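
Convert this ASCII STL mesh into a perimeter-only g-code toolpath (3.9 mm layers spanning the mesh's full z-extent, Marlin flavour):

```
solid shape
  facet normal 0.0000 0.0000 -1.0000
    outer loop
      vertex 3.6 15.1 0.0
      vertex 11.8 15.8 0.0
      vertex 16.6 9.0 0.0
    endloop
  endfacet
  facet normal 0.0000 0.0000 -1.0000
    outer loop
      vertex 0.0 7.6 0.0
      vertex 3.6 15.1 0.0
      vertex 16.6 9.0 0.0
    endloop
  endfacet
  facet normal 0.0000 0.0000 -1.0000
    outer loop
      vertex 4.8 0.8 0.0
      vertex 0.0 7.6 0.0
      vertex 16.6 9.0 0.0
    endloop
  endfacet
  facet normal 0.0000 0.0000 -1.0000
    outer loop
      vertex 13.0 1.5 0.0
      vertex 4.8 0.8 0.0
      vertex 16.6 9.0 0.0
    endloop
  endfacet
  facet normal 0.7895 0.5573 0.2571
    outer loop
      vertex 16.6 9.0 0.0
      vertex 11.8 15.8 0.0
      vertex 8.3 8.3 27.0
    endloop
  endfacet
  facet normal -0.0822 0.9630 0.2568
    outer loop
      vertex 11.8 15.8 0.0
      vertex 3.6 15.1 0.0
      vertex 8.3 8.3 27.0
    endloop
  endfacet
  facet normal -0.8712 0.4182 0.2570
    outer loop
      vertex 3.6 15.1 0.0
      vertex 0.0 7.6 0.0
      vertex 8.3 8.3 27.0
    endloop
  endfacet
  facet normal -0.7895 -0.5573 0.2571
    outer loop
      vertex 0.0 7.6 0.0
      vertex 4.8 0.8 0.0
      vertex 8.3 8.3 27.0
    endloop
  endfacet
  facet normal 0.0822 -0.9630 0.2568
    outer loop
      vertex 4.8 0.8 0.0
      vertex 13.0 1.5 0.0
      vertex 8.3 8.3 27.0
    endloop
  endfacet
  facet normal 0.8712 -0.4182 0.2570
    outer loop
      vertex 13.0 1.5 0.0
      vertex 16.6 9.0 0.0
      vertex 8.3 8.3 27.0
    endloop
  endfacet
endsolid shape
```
; perimeter-only toolpath
G21 ; units = mm
G90 ; absolute positioning
G28 ; home
; layer 1
G0 Z3.9
G0 X15.4 Y8.9
G1 X11.3 Y14.7
G1 X4.3 Y14.1
G1 X1.2 Y7.7
G1 X5.3 Y1.9
G1 X12.3 Y2.5
G1 X15.4 Y8.9
; layer 2
G0 Z7.7
G0 X14.2 Y8.8
G1 X10.8 Y13.7
G1 X4.9 Y13.2
G1 X2.4 Y7.8
G1 X5.8 Y2.9
G1 X11.7 Y3.4
G1 X14.2 Y8.8
; layer 3
G0 Z11.6
G0 X13.0 Y8.7
G1 X10.3 Y12.6
G1 X5.6 Y12.2
G1 X3.6 Y7.9
G1 X6.3 Y4.0
G1 X11.0 Y4.4
G1 X13.0 Y8.7
; layer 4
G0 Z15.4
G0 X11.9 Y8.6
G1 X9.8 Y11.5
G1 X6.3 Y11.2
G1 X4.7 Y8.0
G1 X6.8 Y5.1
G1 X10.3 Y5.4
G1 X11.9 Y8.6
; layer 5
G0 Z19.3
G0 X10.7 Y8.5
G1 X9.3 Y10.4
G1 X7.0 Y10.2
G1 X5.9 Y8.1
G1 X7.3 Y6.2
G1 X9.6 Y6.4
G1 X10.7 Y8.5
; layer 6
G0 Z23.1
G0 X9.5 Y8.4
G1 X8.8 Y9.4
G1 X7.6 Y9.3
G1 X7.1 Y8.2
G1 X7.8 Y7.2
G1 X9.0 Y7.3
G1 X9.5 Y8.4
M2 ; end

The solid is a regular 6-sided pyramid, base circumscribed radius ≈ 8.3 mm, apex at z ≈ 27 mm. Slicing at Δz = 3.9 mm — 7 equal slices spanning the solid's height, so layer i sits at z = i·h/7 — gives 6 non-empty perimeters. Each is a 6-segment closed polygon; G0 lifts to the layer z and rapids to the start vertex, then G1 traces the edges. The cross-section shrinks linearly with z (the slice at the apex is degenerate and omitted).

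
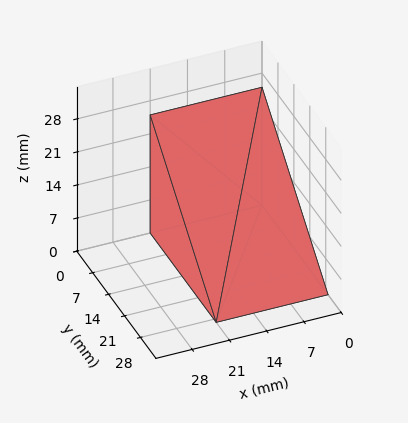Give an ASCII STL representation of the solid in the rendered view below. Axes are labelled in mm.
Reading the render: the shape is a wedge (ramp): 21 × 29 mm base, rising to 25 mm along the y=0 edge and sloping linearly to z=0 at y=29 (dimensions read to the nearest mm from the axis ticks). For the STL, each face is triangulated and given an outward normal.

solid part
  facet normal 0.0000 0.0000 -1.0000
    outer loop
      vertex 21.00 29.00 0.00
      vertex 21.00 0.00 0.00
      vertex 0.00 0.00 0.00
    endloop
  endfacet
  facet normal 0.0000 0.0000 -1.0000
    outer loop
      vertex 0.00 29.00 0.00
      vertex 21.00 29.00 0.00
      vertex 0.00 0.00 0.00
    endloop
  endfacet
  facet normal 0.0000 -1.0000 0.0000
    outer loop
      vertex 0.00 0.00 0.00
      vertex 21.00 0.00 0.00
      vertex 21.00 0.00 25.00
    endloop
  endfacet
  facet normal 0.0000 -1.0000 0.0000
    outer loop
      vertex 0.00 0.00 0.00
      vertex 21.00 0.00 25.00
      vertex 0.00 0.00 25.00
    endloop
  endfacet
  facet normal 0.0000 0.6529 0.7574
    outer loop
      vertex 0.00 0.00 25.00
      vertex 21.00 0.00 25.00
      vertex 21.00 29.00 0.00
    endloop
  endfacet
  facet normal 0.0000 0.6529 0.7574
    outer loop
      vertex 0.00 0.00 25.00
      vertex 21.00 29.00 0.00
      vertex 0.00 29.00 0.00
    endloop
  endfacet
  facet normal -1.0000 0.0000 0.0000
    outer loop
      vertex 0.00 0.00 25.00
      vertex 0.00 29.00 0.00
      vertex 0.00 0.00 0.00
    endloop
  endfacet
  facet normal 1.0000 0.0000 0.0000
    outer loop
      vertex 21.00 0.00 0.00
      vertex 21.00 29.00 0.00
      vertex 21.00 0.00 25.00
    endloop
  endfacet
endsolid part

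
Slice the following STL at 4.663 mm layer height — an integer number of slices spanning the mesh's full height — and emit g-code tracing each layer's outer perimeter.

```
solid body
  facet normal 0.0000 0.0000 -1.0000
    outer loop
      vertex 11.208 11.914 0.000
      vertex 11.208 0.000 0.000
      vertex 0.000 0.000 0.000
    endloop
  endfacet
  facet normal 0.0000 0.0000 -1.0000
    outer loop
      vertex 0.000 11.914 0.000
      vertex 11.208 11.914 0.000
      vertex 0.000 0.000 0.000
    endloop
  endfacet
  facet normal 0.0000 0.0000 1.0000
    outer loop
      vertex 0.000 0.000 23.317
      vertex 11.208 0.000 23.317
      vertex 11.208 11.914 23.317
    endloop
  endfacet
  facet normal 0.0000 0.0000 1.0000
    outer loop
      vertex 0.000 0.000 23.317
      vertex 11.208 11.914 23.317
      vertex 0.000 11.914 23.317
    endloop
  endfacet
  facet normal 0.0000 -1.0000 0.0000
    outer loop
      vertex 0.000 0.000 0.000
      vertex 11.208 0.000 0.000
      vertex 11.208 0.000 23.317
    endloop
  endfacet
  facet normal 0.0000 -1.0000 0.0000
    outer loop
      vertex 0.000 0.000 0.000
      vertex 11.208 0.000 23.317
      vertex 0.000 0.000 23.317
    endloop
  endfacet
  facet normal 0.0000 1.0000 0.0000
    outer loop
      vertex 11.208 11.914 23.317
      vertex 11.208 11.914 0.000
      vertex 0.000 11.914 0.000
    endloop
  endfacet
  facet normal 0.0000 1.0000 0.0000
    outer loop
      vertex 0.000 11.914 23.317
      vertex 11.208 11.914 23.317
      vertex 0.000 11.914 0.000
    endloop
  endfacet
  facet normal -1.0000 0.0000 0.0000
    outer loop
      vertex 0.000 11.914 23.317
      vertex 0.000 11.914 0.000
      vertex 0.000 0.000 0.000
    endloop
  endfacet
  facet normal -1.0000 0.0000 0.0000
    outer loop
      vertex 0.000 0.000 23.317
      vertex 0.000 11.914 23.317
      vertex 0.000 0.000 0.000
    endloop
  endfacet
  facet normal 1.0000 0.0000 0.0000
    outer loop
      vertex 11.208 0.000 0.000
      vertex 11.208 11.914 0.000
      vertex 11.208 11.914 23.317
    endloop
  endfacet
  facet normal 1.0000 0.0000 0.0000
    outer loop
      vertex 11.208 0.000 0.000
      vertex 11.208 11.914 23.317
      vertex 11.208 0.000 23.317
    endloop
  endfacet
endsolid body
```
; perimeter-only toolpath
G21 ; units = mm
G90 ; absolute positioning
G28 ; home
; layer 1
G0 Z4.663
G0 X0.000 Y0.000
G1 X11.208 Y0.000
G1 X11.208 Y11.914
G1 X0.000 Y11.914
G1 X0.000 Y0.000
; layer 2
G0 Z9.327
G0 X0.000 Y0.000
G1 X11.208 Y0.000
G1 X11.208 Y11.914
G1 X0.000 Y11.914
G1 X0.000 Y0.000
; layer 3
G0 Z13.990
G0 X0.000 Y0.000
G1 X11.208 Y0.000
G1 X11.208 Y11.914
G1 X0.000 Y11.914
G1 X0.000 Y0.000
; layer 4
G0 Z18.654
G0 X0.000 Y0.000
G1 X11.208 Y0.000
G1 X11.208 Y11.914
G1 X0.000 Y11.914
G1 X0.000 Y0.000
; layer 5
G0 Z23.317
G0 X0.000 Y0.000
G1 X11.208 Y0.000
G1 X11.208 Y11.914
G1 X0.000 Y11.914
G1 X0.000 Y0.000
M2 ; end

The solid is a rectangular box, roughly 11.2 × 11.9 mm footprint and 23.3 mm tall. Slicing at Δz = 4.663 mm — 5 equal slices spanning the solid's height, so layer i sits at z = i·h/5 — gives 5 non-empty perimeters. Each is a 4-segment closed polygon; G0 lifts to the layer z and rapids to the start vertex, then G1 traces the edges.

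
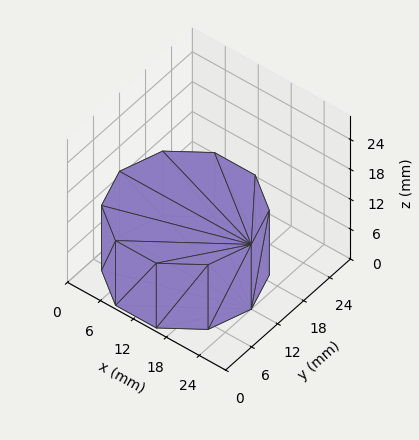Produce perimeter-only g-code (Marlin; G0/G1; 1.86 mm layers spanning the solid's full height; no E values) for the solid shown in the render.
Reading the render: the shape is a regular 10-sided prism (a cylinder approximated with 10 flat sides), circumscribed radius ≈ 12 mm, height ≈ 13 mm (dimensions read to the nearest mm from the axis ticks). For the g-code, the solid's height is divided into equal slices at the stated Δz and each level perimeter traced with G1 moves after a G0 lift.

; perimeter-only toolpath
G21 ; units = mm
G90 ; absolute positioning
G28 ; home
; layer 1
G0 Z1.86
G0 X24.00 Y12.00
G1 X21.71 Y19.05
G1 X15.71 Y23.41
G1 X8.29 Y23.41
G1 X2.29 Y19.05
G1 X0.00 Y12.00
G1 X2.29 Y4.95
G1 X8.29 Y0.59
G1 X15.71 Y0.59
G1 X21.71 Y4.95
G1 X24.00 Y12.00
; layer 2
G0 Z3.71
G0 X24.00 Y12.00
G1 X21.71 Y19.05
G1 X15.71 Y23.41
G1 X8.29 Y23.41
G1 X2.29 Y19.05
G1 X0.00 Y12.00
G1 X2.29 Y4.95
G1 X8.29 Y0.59
G1 X15.71 Y0.59
G1 X21.71 Y4.95
G1 X24.00 Y12.00
; layer 3
G0 Z5.57
G0 X24.00 Y12.00
G1 X21.71 Y19.05
G1 X15.71 Y23.41
G1 X8.29 Y23.41
G1 X2.29 Y19.05
G1 X0.00 Y12.00
G1 X2.29 Y4.95
G1 X8.29 Y0.59
G1 X15.71 Y0.59
G1 X21.71 Y4.95
G1 X24.00 Y12.00
; layer 4
G0 Z7.43
G0 X24.00 Y12.00
G1 X21.71 Y19.05
G1 X15.71 Y23.41
G1 X8.29 Y23.41
G1 X2.29 Y19.05
G1 X0.00 Y12.00
G1 X2.29 Y4.95
G1 X8.29 Y0.59
G1 X15.71 Y0.59
G1 X21.71 Y4.95
G1 X24.00 Y12.00
; layer 5
G0 Z9.29
G0 X24.00 Y12.00
G1 X21.71 Y19.05
G1 X15.71 Y23.41
G1 X8.29 Y23.41
G1 X2.29 Y19.05
G1 X0.00 Y12.00
G1 X2.29 Y4.95
G1 X8.29 Y0.59
G1 X15.71 Y0.59
G1 X21.71 Y4.95
G1 X24.00 Y12.00
; layer 6
G0 Z11.14
G0 X24.00 Y12.00
G1 X21.71 Y19.05
G1 X15.71 Y23.41
G1 X8.29 Y23.41
G1 X2.29 Y19.05
G1 X0.00 Y12.00
G1 X2.29 Y4.95
G1 X8.29 Y0.59
G1 X15.71 Y0.59
G1 X21.71 Y4.95
G1 X24.00 Y12.00
; layer 7
G0 Z13.00
G0 X24.00 Y12.00
G1 X21.71 Y19.05
G1 X15.71 Y23.41
G1 X8.29 Y23.41
G1 X2.29 Y19.05
G1 X0.00 Y12.00
G1 X2.29 Y4.95
G1 X8.29 Y0.59
G1 X15.71 Y0.59
G1 X21.71 Y4.95
G1 X24.00 Y12.00
M2 ; end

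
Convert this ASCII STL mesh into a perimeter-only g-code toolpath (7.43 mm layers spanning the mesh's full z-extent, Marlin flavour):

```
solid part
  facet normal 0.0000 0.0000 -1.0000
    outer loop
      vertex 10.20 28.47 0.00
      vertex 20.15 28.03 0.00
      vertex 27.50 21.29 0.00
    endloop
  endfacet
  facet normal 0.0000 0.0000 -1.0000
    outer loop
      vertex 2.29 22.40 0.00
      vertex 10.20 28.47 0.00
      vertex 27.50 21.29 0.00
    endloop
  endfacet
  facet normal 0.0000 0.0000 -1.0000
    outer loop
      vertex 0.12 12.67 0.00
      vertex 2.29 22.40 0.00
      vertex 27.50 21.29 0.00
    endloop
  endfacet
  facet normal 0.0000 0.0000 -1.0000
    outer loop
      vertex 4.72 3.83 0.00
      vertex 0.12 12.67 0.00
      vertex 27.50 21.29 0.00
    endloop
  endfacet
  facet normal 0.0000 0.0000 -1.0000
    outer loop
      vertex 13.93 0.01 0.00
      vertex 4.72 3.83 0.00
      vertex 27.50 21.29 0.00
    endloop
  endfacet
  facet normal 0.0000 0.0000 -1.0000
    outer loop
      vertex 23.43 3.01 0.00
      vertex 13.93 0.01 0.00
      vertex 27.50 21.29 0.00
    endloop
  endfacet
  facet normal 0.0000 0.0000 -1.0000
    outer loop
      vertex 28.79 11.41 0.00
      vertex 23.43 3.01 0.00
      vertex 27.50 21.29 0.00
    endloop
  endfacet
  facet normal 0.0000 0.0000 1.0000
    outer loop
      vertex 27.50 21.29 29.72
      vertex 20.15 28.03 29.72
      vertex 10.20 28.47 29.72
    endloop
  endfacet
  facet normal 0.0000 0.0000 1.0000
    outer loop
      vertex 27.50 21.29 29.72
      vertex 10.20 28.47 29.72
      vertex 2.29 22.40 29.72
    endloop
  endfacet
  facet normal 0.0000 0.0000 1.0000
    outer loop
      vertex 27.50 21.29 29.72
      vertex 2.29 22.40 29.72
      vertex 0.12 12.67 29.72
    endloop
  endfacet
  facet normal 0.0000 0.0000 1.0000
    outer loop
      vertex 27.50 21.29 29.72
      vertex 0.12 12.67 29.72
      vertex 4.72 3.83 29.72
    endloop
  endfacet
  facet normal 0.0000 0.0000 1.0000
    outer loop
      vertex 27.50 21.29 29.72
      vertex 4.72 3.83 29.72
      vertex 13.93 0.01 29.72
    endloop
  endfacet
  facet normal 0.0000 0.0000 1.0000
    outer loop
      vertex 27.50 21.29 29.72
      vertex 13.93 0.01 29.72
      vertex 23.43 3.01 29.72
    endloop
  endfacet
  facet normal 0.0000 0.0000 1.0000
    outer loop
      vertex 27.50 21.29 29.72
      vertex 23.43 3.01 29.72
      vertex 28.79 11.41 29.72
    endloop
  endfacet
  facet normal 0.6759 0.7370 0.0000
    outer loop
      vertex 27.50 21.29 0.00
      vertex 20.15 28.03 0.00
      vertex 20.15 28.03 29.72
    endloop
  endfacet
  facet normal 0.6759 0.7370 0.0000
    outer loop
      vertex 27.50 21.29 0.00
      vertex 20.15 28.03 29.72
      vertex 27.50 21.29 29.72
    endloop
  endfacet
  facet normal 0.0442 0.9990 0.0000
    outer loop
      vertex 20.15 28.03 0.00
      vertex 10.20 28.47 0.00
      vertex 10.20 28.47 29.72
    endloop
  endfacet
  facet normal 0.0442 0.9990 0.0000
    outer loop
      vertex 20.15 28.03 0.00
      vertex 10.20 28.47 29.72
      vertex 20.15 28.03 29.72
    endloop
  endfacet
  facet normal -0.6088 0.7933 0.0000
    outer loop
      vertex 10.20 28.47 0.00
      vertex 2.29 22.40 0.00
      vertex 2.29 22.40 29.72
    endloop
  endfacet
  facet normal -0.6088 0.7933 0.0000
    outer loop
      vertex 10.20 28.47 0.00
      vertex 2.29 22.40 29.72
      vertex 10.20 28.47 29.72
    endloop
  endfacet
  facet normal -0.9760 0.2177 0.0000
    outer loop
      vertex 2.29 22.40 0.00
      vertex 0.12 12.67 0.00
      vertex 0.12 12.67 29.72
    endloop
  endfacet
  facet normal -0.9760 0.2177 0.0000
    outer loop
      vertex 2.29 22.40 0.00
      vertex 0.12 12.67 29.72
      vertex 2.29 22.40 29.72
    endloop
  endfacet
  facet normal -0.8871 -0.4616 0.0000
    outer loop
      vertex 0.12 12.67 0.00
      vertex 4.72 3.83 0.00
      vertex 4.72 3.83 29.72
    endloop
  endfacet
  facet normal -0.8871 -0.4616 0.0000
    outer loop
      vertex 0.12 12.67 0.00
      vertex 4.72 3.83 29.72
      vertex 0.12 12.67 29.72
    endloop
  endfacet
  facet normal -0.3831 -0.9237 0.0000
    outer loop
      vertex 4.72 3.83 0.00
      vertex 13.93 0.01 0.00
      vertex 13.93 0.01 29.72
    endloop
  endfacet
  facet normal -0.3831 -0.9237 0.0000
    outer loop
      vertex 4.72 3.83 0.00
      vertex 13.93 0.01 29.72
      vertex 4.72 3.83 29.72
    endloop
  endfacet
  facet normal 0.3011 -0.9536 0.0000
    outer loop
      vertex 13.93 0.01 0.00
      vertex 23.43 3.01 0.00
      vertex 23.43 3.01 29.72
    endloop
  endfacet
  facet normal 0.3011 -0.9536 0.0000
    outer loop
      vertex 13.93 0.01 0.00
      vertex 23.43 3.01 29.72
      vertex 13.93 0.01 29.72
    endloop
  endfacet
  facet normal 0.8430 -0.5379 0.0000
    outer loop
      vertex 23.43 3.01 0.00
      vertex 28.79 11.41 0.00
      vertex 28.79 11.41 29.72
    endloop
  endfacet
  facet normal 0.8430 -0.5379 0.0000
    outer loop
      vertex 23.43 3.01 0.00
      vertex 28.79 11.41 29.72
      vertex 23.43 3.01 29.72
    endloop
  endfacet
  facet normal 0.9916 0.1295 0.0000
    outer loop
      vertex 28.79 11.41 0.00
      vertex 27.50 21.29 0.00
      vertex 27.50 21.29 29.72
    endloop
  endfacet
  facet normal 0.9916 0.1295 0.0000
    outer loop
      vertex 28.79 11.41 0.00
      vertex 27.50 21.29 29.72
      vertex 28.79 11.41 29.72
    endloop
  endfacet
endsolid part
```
; perimeter-only toolpath
G21 ; units = mm
G90 ; absolute positioning
G28 ; home
; layer 1
G0 Z7.43
G0 X27.50 Y21.29
G1 X20.15 Y28.03
G1 X10.20 Y28.47
G1 X2.29 Y22.40
G1 X0.12 Y12.67
G1 X4.72 Y3.83
G1 X13.93 Y0.01
G1 X23.43 Y3.01
G1 X28.79 Y11.41
G1 X27.50 Y21.29
; layer 2
G0 Z14.86
G0 X27.50 Y21.29
G1 X20.15 Y28.03
G1 X10.20 Y28.47
G1 X2.29 Y22.40
G1 X0.12 Y12.67
G1 X4.72 Y3.83
G1 X13.93 Y0.01
G1 X23.43 Y3.01
G1 X28.79 Y11.41
G1 X27.50 Y21.29
; layer 3
G0 Z22.29
G0 X27.50 Y21.29
G1 X20.15 Y28.03
G1 X10.20 Y28.47
G1 X2.29 Y22.40
G1 X0.12 Y12.67
G1 X4.72 Y3.83
G1 X13.93 Y0.01
G1 X23.43 Y3.01
G1 X28.79 Y11.41
G1 X27.50 Y21.29
; layer 4
G0 Z29.72
G0 X27.50 Y21.29
G1 X20.15 Y28.03
G1 X10.20 Y28.47
G1 X2.29 Y22.40
G1 X0.12 Y12.67
G1 X4.72 Y3.83
G1 X13.93 Y0.01
G1 X23.43 Y3.01
G1 X28.79 Y11.41
G1 X27.50 Y21.29
M2 ; end

The solid is a regular 9-sided prism (a cylinder approximated with 9 flat sides), circumscribed radius ≈ 14.6 mm, height ≈ 29.7 mm. Slicing at Δz = 7.43 mm — 4 equal slices spanning the solid's height, so layer i sits at z = i·h/4 — gives 4 non-empty perimeters. Each is a 9-segment closed polygon; G0 lifts to the layer z and rapids to the start vertex, then G1 traces the edges.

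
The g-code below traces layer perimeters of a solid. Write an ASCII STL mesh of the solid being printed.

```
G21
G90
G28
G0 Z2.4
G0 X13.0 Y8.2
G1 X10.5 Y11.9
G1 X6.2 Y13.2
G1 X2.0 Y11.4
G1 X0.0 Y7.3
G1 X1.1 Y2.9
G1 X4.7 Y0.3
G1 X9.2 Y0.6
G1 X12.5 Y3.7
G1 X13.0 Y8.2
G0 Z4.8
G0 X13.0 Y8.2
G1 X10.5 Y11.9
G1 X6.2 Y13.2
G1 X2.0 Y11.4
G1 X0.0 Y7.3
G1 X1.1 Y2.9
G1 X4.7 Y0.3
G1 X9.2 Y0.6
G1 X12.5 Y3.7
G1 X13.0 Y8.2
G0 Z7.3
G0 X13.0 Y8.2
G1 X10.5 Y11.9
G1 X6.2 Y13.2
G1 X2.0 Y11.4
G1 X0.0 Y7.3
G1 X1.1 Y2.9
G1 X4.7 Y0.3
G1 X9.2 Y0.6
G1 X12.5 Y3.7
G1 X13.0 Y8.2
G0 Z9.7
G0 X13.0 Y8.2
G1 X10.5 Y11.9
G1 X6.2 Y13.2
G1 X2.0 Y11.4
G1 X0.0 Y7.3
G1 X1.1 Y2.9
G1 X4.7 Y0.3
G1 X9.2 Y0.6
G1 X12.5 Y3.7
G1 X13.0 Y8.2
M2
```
solid part
  facet normal 0.0000 0.0000 -1.0000
    outer loop
      vertex 6.2 13.2 0.0
      vertex 10.5 11.9 0.0
      vertex 13.0 8.2 0.0
    endloop
  endfacet
  facet normal 0.0000 0.0000 -1.0000
    outer loop
      vertex 2.0 11.4 0.0
      vertex 6.2 13.2 0.0
      vertex 13.0 8.2 0.0
    endloop
  endfacet
  facet normal 0.0000 0.0000 -1.0000
    outer loop
      vertex 0.0 7.3 0.0
      vertex 2.0 11.4 0.0
      vertex 13.0 8.2 0.0
    endloop
  endfacet
  facet normal 0.0000 0.0000 -1.0000
    outer loop
      vertex 1.1 2.9 0.0
      vertex 0.0 7.3 0.0
      vertex 13.0 8.2 0.0
    endloop
  endfacet
  facet normal 0.0000 0.0000 -1.0000
    outer loop
      vertex 4.7 0.3 0.0
      vertex 1.1 2.9 0.0
      vertex 13.0 8.2 0.0
    endloop
  endfacet
  facet normal 0.0000 0.0000 -1.0000
    outer loop
      vertex 9.2 0.6 0.0
      vertex 4.7 0.3 0.0
      vertex 13.0 8.2 0.0
    endloop
  endfacet
  facet normal 0.0000 0.0000 -1.0000
    outer loop
      vertex 12.5 3.7 0.0
      vertex 9.2 0.6 0.0
      vertex 13.0 8.2 0.0
    endloop
  endfacet
  facet normal 0.0000 0.0000 1.0000
    outer loop
      vertex 13.0 8.2 9.7
      vertex 10.5 11.9 9.7
      vertex 6.2 13.2 9.7
    endloop
  endfacet
  facet normal 0.0000 0.0000 1.0000
    outer loop
      vertex 13.0 8.2 9.7
      vertex 6.2 13.2 9.7
      vertex 2.0 11.4 9.7
    endloop
  endfacet
  facet normal 0.0000 0.0000 1.0000
    outer loop
      vertex 13.0 8.2 9.7
      vertex 2.0 11.4 9.7
      vertex 0.0 7.3 9.7
    endloop
  endfacet
  facet normal 0.0000 0.0000 1.0000
    outer loop
      vertex 13.0 8.2 9.7
      vertex 0.0 7.3 9.7
      vertex 1.1 2.9 9.7
    endloop
  endfacet
  facet normal 0.0000 0.0000 1.0000
    outer loop
      vertex 13.0 8.2 9.7
      vertex 1.1 2.9 9.7
      vertex 4.7 0.3 9.7
    endloop
  endfacet
  facet normal 0.0000 0.0000 1.0000
    outer loop
      vertex 13.0 8.2 9.7
      vertex 4.7 0.3 9.7
      vertex 9.2 0.6 9.7
    endloop
  endfacet
  facet normal 0.0000 0.0000 1.0000
    outer loop
      vertex 13.0 8.2 9.7
      vertex 9.2 0.6 9.7
      vertex 12.5 3.7 9.7
    endloop
  endfacet
  facet normal 0.8286 0.5599 0.0000
    outer loop
      vertex 13.0 8.2 0.0
      vertex 10.5 11.9 0.0
      vertex 10.5 11.9 9.7
    endloop
  endfacet
  facet normal 0.8286 0.5599 0.0000
    outer loop
      vertex 13.0 8.2 0.0
      vertex 10.5 11.9 9.7
      vertex 13.0 8.2 9.7
    endloop
  endfacet
  facet normal 0.2894 0.9572 0.0000
    outer loop
      vertex 10.5 11.9 0.0
      vertex 6.2 13.2 0.0
      vertex 6.2 13.2 9.7
    endloop
  endfacet
  facet normal 0.2894 0.9572 0.0000
    outer loop
      vertex 10.5 11.9 0.0
      vertex 6.2 13.2 9.7
      vertex 10.5 11.9 9.7
    endloop
  endfacet
  facet normal -0.3939 0.9191 0.0000
    outer loop
      vertex 6.2 13.2 0.0
      vertex 2.0 11.4 0.0
      vertex 2.0 11.4 9.7
    endloop
  endfacet
  facet normal -0.3939 0.9191 0.0000
    outer loop
      vertex 6.2 13.2 0.0
      vertex 2.0 11.4 9.7
      vertex 6.2 13.2 9.7
    endloop
  endfacet
  facet normal -0.8988 0.4384 0.0000
    outer loop
      vertex 2.0 11.4 0.0
      vertex 0.0 7.3 0.0
      vertex 0.0 7.3 9.7
    endloop
  endfacet
  facet normal -0.8988 0.4384 0.0000
    outer loop
      vertex 2.0 11.4 0.0
      vertex 0.0 7.3 9.7
      vertex 2.0 11.4 9.7
    endloop
  endfacet
  facet normal -0.9701 -0.2425 0.0000
    outer loop
      vertex 0.0 7.3 0.0
      vertex 1.1 2.9 0.0
      vertex 1.1 2.9 9.7
    endloop
  endfacet
  facet normal -0.9701 -0.2425 0.0000
    outer loop
      vertex 0.0 7.3 0.0
      vertex 1.1 2.9 9.7
      vertex 0.0 7.3 9.7
    endloop
  endfacet
  facet normal -0.5855 -0.8107 0.0000
    outer loop
      vertex 1.1 2.9 0.0
      vertex 4.7 0.3 0.0
      vertex 4.7 0.3 9.7
    endloop
  endfacet
  facet normal -0.5855 -0.8107 0.0000
    outer loop
      vertex 1.1 2.9 0.0
      vertex 4.7 0.3 9.7
      vertex 1.1 2.9 9.7
    endloop
  endfacet
  facet normal 0.0665 -0.9978 0.0000
    outer loop
      vertex 4.7 0.3 0.0
      vertex 9.2 0.6 0.0
      vertex 9.2 0.6 9.7
    endloop
  endfacet
  facet normal 0.0665 -0.9978 0.0000
    outer loop
      vertex 4.7 0.3 0.0
      vertex 9.2 0.6 9.7
      vertex 4.7 0.3 9.7
    endloop
  endfacet
  facet normal 0.6847 -0.7288 0.0000
    outer loop
      vertex 9.2 0.6 0.0
      vertex 12.5 3.7 0.0
      vertex 12.5 3.7 9.7
    endloop
  endfacet
  facet normal 0.6847 -0.7288 0.0000
    outer loop
      vertex 9.2 0.6 0.0
      vertex 12.5 3.7 9.7
      vertex 9.2 0.6 9.7
    endloop
  endfacet
  facet normal 0.9939 -0.1104 0.0000
    outer loop
      vertex 12.5 3.7 0.0
      vertex 13.0 8.2 0.0
      vertex 13.0 8.2 9.7
    endloop
  endfacet
  facet normal 0.9939 -0.1104 0.0000
    outer loop
      vertex 12.5 3.7 0.0
      vertex 13.0 8.2 9.7
      vertex 12.5 3.7 9.7
    endloop
  endfacet
endsolid part

The G0 Z moves step by Δz≈2.4 mm. Every layer's G1 loop is the same polygon, so the solid is a straight extrusion of it from z=0 to z≈9.7. Closing with flat bottom and top caps and triangulating gives 32 facets — a regular 9-sided prism (a cylinder approximated with 9 flat sides), circumscribed radius ≈ 6.6 mm, height ≈ 9.7 mm.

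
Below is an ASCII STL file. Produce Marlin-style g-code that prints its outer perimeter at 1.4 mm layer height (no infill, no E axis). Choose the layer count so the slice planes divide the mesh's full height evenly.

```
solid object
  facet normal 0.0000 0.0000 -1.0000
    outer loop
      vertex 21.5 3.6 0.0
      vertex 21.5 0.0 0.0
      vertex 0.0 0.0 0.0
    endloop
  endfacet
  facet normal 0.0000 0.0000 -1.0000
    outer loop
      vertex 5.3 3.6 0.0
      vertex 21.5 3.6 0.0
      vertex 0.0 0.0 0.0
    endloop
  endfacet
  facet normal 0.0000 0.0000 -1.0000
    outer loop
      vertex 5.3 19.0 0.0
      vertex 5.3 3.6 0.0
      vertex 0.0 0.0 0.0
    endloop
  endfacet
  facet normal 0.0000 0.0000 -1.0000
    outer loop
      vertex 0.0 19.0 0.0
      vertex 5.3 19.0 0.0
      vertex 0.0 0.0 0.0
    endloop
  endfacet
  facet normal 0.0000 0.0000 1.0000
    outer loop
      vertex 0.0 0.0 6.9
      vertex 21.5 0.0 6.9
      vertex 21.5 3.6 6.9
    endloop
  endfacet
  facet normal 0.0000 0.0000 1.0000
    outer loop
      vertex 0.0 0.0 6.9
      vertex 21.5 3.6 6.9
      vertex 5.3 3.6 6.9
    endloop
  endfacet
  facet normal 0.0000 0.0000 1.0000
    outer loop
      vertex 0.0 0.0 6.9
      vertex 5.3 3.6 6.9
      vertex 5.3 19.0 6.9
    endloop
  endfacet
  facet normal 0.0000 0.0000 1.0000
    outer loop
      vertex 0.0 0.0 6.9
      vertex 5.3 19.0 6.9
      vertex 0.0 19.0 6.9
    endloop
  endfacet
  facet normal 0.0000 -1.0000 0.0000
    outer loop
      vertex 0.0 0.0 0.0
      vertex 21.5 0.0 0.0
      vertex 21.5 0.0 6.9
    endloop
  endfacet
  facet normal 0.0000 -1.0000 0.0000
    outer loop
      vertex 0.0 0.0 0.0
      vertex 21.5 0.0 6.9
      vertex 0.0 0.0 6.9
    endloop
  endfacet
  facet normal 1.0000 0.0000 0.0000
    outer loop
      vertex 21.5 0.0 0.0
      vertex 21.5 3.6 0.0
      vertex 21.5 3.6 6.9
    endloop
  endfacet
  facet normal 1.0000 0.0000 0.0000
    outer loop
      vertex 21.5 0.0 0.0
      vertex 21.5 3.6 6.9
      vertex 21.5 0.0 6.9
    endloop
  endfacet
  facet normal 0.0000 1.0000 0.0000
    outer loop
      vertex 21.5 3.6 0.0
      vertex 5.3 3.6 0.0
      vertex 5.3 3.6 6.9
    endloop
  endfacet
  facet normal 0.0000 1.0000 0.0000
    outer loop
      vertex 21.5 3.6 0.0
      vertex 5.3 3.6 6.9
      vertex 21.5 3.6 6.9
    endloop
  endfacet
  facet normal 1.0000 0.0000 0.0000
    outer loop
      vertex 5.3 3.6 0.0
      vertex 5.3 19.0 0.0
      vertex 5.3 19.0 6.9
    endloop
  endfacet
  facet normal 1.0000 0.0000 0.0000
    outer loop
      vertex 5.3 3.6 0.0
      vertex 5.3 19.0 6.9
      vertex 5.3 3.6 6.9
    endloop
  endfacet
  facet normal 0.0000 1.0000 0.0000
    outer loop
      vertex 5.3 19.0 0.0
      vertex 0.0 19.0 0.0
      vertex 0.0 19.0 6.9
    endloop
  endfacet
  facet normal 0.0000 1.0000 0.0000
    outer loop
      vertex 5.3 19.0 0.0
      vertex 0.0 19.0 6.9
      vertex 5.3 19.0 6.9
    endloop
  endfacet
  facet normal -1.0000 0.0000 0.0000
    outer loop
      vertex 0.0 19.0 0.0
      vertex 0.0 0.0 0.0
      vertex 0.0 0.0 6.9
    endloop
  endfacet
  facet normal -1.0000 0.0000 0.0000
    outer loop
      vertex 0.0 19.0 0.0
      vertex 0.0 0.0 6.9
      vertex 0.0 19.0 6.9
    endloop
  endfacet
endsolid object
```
; perimeter-only toolpath
G21 ; units = mm
G90 ; absolute positioning
G28 ; home
; layer 1
G0 Z1.4
G0 X0.0 Y0.0
G1 X21.5 Y0.0
G1 X21.5 Y3.6
G1 X5.3 Y3.6
G1 X5.3 Y19.0
G1 X0.0 Y19.0
G1 X0.0 Y0.0
; layer 2
G0 Z2.8
G0 X0.0 Y0.0
G1 X21.5 Y0.0
G1 X21.5 Y3.6
G1 X5.3 Y3.6
G1 X5.3 Y19.0
G1 X0.0 Y19.0
G1 X0.0 Y0.0
; layer 3
G0 Z4.1
G0 X0.0 Y0.0
G1 X21.5 Y0.0
G1 X21.5 Y3.6
G1 X5.3 Y3.6
G1 X5.3 Y19.0
G1 X0.0 Y19.0
G1 X0.0 Y0.0
; layer 4
G0 Z5.5
G0 X0.0 Y0.0
G1 X21.5 Y0.0
G1 X21.5 Y3.6
G1 X5.3 Y3.6
G1 X5.3 Y19.0
G1 X0.0 Y19.0
G1 X0.0 Y0.0
; layer 5
G0 Z6.9
G0 X0.0 Y0.0
G1 X21.5 Y0.0
G1 X21.5 Y3.6
G1 X5.3 Y3.6
G1 X5.3 Y19.0
G1 X0.0 Y19.0
G1 X0.0 Y0.0
M2 ; end

The solid is an L-shaped prism: outer 21.5 × 19 mm, arm thicknesses ≈ 3.6 mm (horizontal) and 5.3 mm (vertical), extruded 6.9 mm in z. Slicing at Δz = 1.4 mm — 5 equal slices spanning the solid's height, so layer i sits at z = i·h/5 — gives 5 non-empty perimeters. Each is a 6-segment closed polygon; G0 lifts to the layer z and rapids to the start vertex, then G1 traces the edges.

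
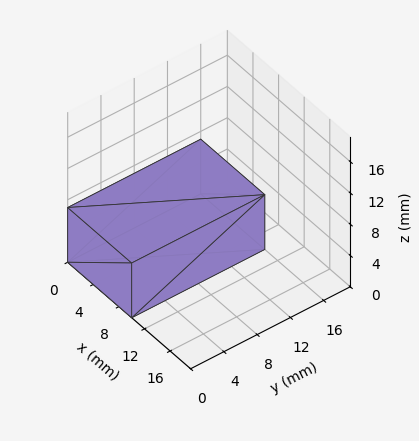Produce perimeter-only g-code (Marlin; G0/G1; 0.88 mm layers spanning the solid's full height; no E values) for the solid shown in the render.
Reading the render: the shape is a rectangular box, roughly 10 × 16 mm footprint and 7 mm tall (dimensions read to the nearest mm from the axis ticks). For the g-code, the solid's height is divided into equal slices at the stated Δz and each level perimeter traced with G1 moves after a G0 lift.

; perimeter-only toolpath
G21 ; units = mm
G90 ; absolute positioning
G28 ; home
; layer 1
G0 Z0.88
G0 X0.00 Y0.00
G1 X10.00 Y0.00
G1 X10.00 Y16.00
G1 X0.00 Y16.00
G1 X0.00 Y0.00
; layer 2
G0 Z1.75
G0 X0.00 Y0.00
G1 X10.00 Y0.00
G1 X10.00 Y16.00
G1 X0.00 Y16.00
G1 X0.00 Y0.00
; layer 3
G0 Z2.62
G0 X0.00 Y0.00
G1 X10.00 Y0.00
G1 X10.00 Y16.00
G1 X0.00 Y16.00
G1 X0.00 Y0.00
; layer 4
G0 Z3.50
G0 X0.00 Y0.00
G1 X10.00 Y0.00
G1 X10.00 Y16.00
G1 X0.00 Y16.00
G1 X0.00 Y0.00
; layer 5
G0 Z4.38
G0 X0.00 Y0.00
G1 X10.00 Y0.00
G1 X10.00 Y16.00
G1 X0.00 Y16.00
G1 X0.00 Y0.00
; layer 6
G0 Z5.25
G0 X0.00 Y0.00
G1 X10.00 Y0.00
G1 X10.00 Y16.00
G1 X0.00 Y16.00
G1 X0.00 Y0.00
; layer 7
G0 Z6.12
G0 X0.00 Y0.00
G1 X10.00 Y0.00
G1 X10.00 Y16.00
G1 X0.00 Y16.00
G1 X0.00 Y0.00
; layer 8
G0 Z7.00
G0 X0.00 Y0.00
G1 X10.00 Y0.00
G1 X10.00 Y16.00
G1 X0.00 Y16.00
G1 X0.00 Y0.00
M2 ; end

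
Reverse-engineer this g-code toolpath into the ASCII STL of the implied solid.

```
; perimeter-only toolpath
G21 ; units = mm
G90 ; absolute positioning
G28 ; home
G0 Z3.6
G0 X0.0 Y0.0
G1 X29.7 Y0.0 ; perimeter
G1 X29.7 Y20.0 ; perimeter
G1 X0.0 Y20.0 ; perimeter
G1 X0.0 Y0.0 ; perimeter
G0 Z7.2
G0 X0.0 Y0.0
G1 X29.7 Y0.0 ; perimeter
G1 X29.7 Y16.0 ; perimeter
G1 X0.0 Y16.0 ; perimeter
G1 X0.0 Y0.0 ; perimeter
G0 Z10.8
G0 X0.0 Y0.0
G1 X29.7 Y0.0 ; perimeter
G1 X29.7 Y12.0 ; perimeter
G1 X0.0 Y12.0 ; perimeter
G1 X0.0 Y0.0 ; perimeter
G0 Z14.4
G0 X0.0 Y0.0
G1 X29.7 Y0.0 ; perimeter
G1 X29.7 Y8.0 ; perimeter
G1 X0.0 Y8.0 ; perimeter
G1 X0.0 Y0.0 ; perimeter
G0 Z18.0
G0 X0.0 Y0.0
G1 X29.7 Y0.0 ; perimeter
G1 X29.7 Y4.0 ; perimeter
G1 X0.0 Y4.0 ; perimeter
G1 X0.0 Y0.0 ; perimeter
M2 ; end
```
solid part
  facet normal 0.0000 0.0000 -1.0000
    outer loop
      vertex 29.7 24.0 0.0
      vertex 29.7 0.0 0.0
      vertex 0.0 0.0 0.0
    endloop
  endfacet
  facet normal 0.0000 0.0000 -1.0000
    outer loop
      vertex 0.0 24.0 0.0
      vertex 29.7 24.0 0.0
      vertex 0.0 0.0 0.0
    endloop
  endfacet
  facet normal 0.0000 -1.0000 0.0000
    outer loop
      vertex 0.0 0.0 0.0
      vertex 29.7 0.0 0.0
      vertex 29.7 0.0 21.6
    endloop
  endfacet
  facet normal 0.0000 -1.0000 0.0000
    outer loop
      vertex 0.0 0.0 0.0
      vertex 29.7 0.0 21.6
      vertex 0.0 0.0 21.6
    endloop
  endfacet
  facet normal 0.0000 0.6690 0.7433
    outer loop
      vertex 0.0 0.0 21.6
      vertex 29.7 0.0 21.6
      vertex 29.7 24.0 0.0
    endloop
  endfacet
  facet normal 0.0000 0.6690 0.7433
    outer loop
      vertex 0.0 0.0 21.6
      vertex 29.7 24.0 0.0
      vertex 0.0 24.0 0.0
    endloop
  endfacet
  facet normal -1.0000 0.0000 0.0000
    outer loop
      vertex 0.0 0.0 21.6
      vertex 0.0 24.0 0.0
      vertex 0.0 0.0 0.0
    endloop
  endfacet
  facet normal 1.0000 0.0000 0.0000
    outer loop
      vertex 29.7 0.0 0.0
      vertex 29.7 24.0 0.0
      vertex 29.7 0.0 21.6
    endloop
  endfacet
endsolid part

The G0 Z moves step by Δz≈3.6 mm. The G1 loops shrink linearly with z, so the solid tapers from its base footprint up to z≈21.6. Closing with a flat bottom cap and the tapered top and triangulating gives 8 facets — a wedge (ramp): 29.7 × 24 mm base, rising to 21.6 mm along the y=0 edge and sloping linearly to z=0 at y=24.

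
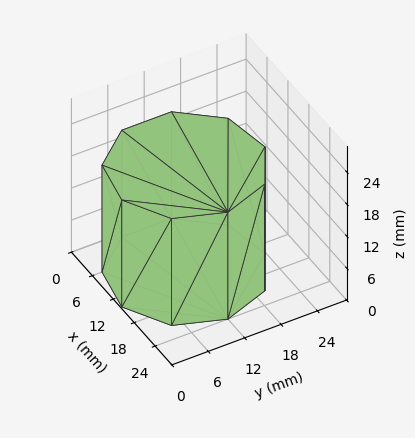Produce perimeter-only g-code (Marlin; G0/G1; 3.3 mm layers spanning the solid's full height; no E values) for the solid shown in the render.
Reading the render: the shape is a regular 9-sided prism (a cylinder approximated with 9 flat sides), circumscribed radius ≈ 12 mm, height ≈ 20 mm (dimensions read to the nearest mm from the axis ticks). For the g-code, the solid's height is divided into equal slices at the stated Δz and each level perimeter traced with G1 moves after a G0 lift.

; perimeter-only toolpath
G21 ; units = mm
G90 ; absolute positioning
G28 ; home
; layer 1
G0 Z3.3
G0 X24.0 Y12.0
G1 X21.2 Y19.7
G1 X14.1 Y23.8
G1 X6.0 Y22.4
G1 X0.7 Y16.1
G1 X0.7 Y7.9
G1 X6.0 Y1.6
G1 X14.1 Y0.2
G1 X21.2 Y4.3
G1 X24.0 Y12.0
; layer 2
G0 Z6.7
G0 X24.0 Y12.0
G1 X21.2 Y19.7
G1 X14.1 Y23.8
G1 X6.0 Y22.4
G1 X0.7 Y16.1
G1 X0.7 Y7.9
G1 X6.0 Y1.6
G1 X14.1 Y0.2
G1 X21.2 Y4.3
G1 X24.0 Y12.0
; layer 3
G0 Z10.0
G0 X24.0 Y12.0
G1 X21.2 Y19.7
G1 X14.1 Y23.8
G1 X6.0 Y22.4
G1 X0.7 Y16.1
G1 X0.7 Y7.9
G1 X6.0 Y1.6
G1 X14.1 Y0.2
G1 X21.2 Y4.3
G1 X24.0 Y12.0
; layer 4
G0 Z13.3
G0 X24.0 Y12.0
G1 X21.2 Y19.7
G1 X14.1 Y23.8
G1 X6.0 Y22.4
G1 X0.7 Y16.1
G1 X0.7 Y7.9
G1 X6.0 Y1.6
G1 X14.1 Y0.2
G1 X21.2 Y4.3
G1 X24.0 Y12.0
; layer 5
G0 Z16.7
G0 X24.0 Y12.0
G1 X21.2 Y19.7
G1 X14.1 Y23.8
G1 X6.0 Y22.4
G1 X0.7 Y16.1
G1 X0.7 Y7.9
G1 X6.0 Y1.6
G1 X14.1 Y0.2
G1 X21.2 Y4.3
G1 X24.0 Y12.0
; layer 6
G0 Z20.0
G0 X24.0 Y12.0
G1 X21.2 Y19.7
G1 X14.1 Y23.8
G1 X6.0 Y22.4
G1 X0.7 Y16.1
G1 X0.7 Y7.9
G1 X6.0 Y1.6
G1 X14.1 Y0.2
G1 X21.2 Y4.3
G1 X24.0 Y12.0
M2 ; end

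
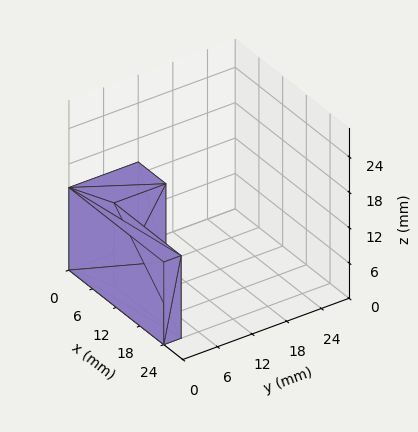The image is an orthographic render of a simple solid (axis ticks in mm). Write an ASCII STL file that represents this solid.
Reading the render: the shape is an L-shaped prism: outer 24 × 12 mm, arm thicknesses ≈ 3 mm (horizontal) and 7 mm (vertical), extruded 14 mm in z (dimensions read to the nearest mm from the axis ticks). For the STL, each face is triangulated and given an outward normal.

solid part
  facet normal 0.0000 0.0000 -1.0000
    outer loop
      vertex 24.0 3.0 0.0
      vertex 24.0 0.0 0.0
      vertex 0.0 0.0 0.0
    endloop
  endfacet
  facet normal 0.0000 0.0000 -1.0000
    outer loop
      vertex 7.0 3.0 0.0
      vertex 24.0 3.0 0.0
      vertex 0.0 0.0 0.0
    endloop
  endfacet
  facet normal 0.0000 0.0000 -1.0000
    outer loop
      vertex 7.0 12.0 0.0
      vertex 7.0 3.0 0.0
      vertex 0.0 0.0 0.0
    endloop
  endfacet
  facet normal 0.0000 0.0000 -1.0000
    outer loop
      vertex 0.0 12.0 0.0
      vertex 7.0 12.0 0.0
      vertex 0.0 0.0 0.0
    endloop
  endfacet
  facet normal 0.0000 0.0000 1.0000
    outer loop
      vertex 0.0 0.0 14.0
      vertex 24.0 0.0 14.0
      vertex 24.0 3.0 14.0
    endloop
  endfacet
  facet normal 0.0000 0.0000 1.0000
    outer loop
      vertex 0.0 0.0 14.0
      vertex 24.0 3.0 14.0
      vertex 7.0 3.0 14.0
    endloop
  endfacet
  facet normal 0.0000 0.0000 1.0000
    outer loop
      vertex 0.0 0.0 14.0
      vertex 7.0 3.0 14.0
      vertex 7.0 12.0 14.0
    endloop
  endfacet
  facet normal 0.0000 0.0000 1.0000
    outer loop
      vertex 0.0 0.0 14.0
      vertex 7.0 12.0 14.0
      vertex 0.0 12.0 14.0
    endloop
  endfacet
  facet normal 0.0000 -1.0000 0.0000
    outer loop
      vertex 0.0 0.0 0.0
      vertex 24.0 0.0 0.0
      vertex 24.0 0.0 14.0
    endloop
  endfacet
  facet normal 0.0000 -1.0000 0.0000
    outer loop
      vertex 0.0 0.0 0.0
      vertex 24.0 0.0 14.0
      vertex 0.0 0.0 14.0
    endloop
  endfacet
  facet normal 1.0000 0.0000 0.0000
    outer loop
      vertex 24.0 0.0 0.0
      vertex 24.0 3.0 0.0
      vertex 24.0 3.0 14.0
    endloop
  endfacet
  facet normal 1.0000 0.0000 0.0000
    outer loop
      vertex 24.0 0.0 0.0
      vertex 24.0 3.0 14.0
      vertex 24.0 0.0 14.0
    endloop
  endfacet
  facet normal 0.0000 1.0000 0.0000
    outer loop
      vertex 24.0 3.0 0.0
      vertex 7.0 3.0 0.0
      vertex 7.0 3.0 14.0
    endloop
  endfacet
  facet normal 0.0000 1.0000 0.0000
    outer loop
      vertex 24.0 3.0 0.0
      vertex 7.0 3.0 14.0
      vertex 24.0 3.0 14.0
    endloop
  endfacet
  facet normal 1.0000 0.0000 0.0000
    outer loop
      vertex 7.0 3.0 0.0
      vertex 7.0 12.0 0.0
      vertex 7.0 12.0 14.0
    endloop
  endfacet
  facet normal 1.0000 0.0000 0.0000
    outer loop
      vertex 7.0 3.0 0.0
      vertex 7.0 12.0 14.0
      vertex 7.0 3.0 14.0
    endloop
  endfacet
  facet normal 0.0000 1.0000 0.0000
    outer loop
      vertex 7.0 12.0 0.0
      vertex 0.0 12.0 0.0
      vertex 0.0 12.0 14.0
    endloop
  endfacet
  facet normal 0.0000 1.0000 0.0000
    outer loop
      vertex 7.0 12.0 0.0
      vertex 0.0 12.0 14.0
      vertex 7.0 12.0 14.0
    endloop
  endfacet
  facet normal -1.0000 0.0000 0.0000
    outer loop
      vertex 0.0 12.0 0.0
      vertex 0.0 0.0 0.0
      vertex 0.0 0.0 14.0
    endloop
  endfacet
  facet normal -1.0000 0.0000 0.0000
    outer loop
      vertex 0.0 12.0 0.0
      vertex 0.0 0.0 14.0
      vertex 0.0 12.0 14.0
    endloop
  endfacet
endsolid part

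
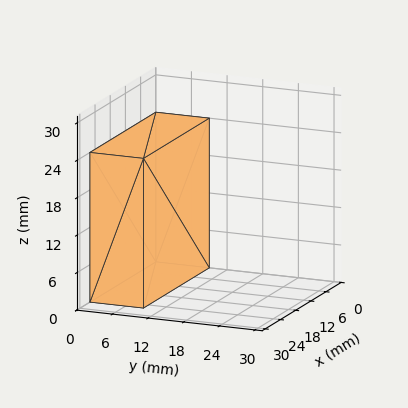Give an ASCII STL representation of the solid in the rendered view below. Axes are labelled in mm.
Reading the render: the shape is a rectangular box, roughly 26 × 9 mm footprint and 24 mm tall (dimensions read to the nearest mm from the axis ticks). For the STL, each face is triangulated and given an outward normal.

solid part
  facet normal 0.0000 0.0000 -1.0000
    outer loop
      vertex 26.000 9.000 0.000
      vertex 26.000 0.000 0.000
      vertex 0.000 0.000 0.000
    endloop
  endfacet
  facet normal 0.0000 0.0000 -1.0000
    outer loop
      vertex 0.000 9.000 0.000
      vertex 26.000 9.000 0.000
      vertex 0.000 0.000 0.000
    endloop
  endfacet
  facet normal 0.0000 0.0000 1.0000
    outer loop
      vertex 0.000 0.000 24.000
      vertex 26.000 0.000 24.000
      vertex 26.000 9.000 24.000
    endloop
  endfacet
  facet normal 0.0000 0.0000 1.0000
    outer loop
      vertex 0.000 0.000 24.000
      vertex 26.000 9.000 24.000
      vertex 0.000 9.000 24.000
    endloop
  endfacet
  facet normal 0.0000 -1.0000 0.0000
    outer loop
      vertex 0.000 0.000 0.000
      vertex 26.000 0.000 0.000
      vertex 26.000 0.000 24.000
    endloop
  endfacet
  facet normal 0.0000 -1.0000 0.0000
    outer loop
      vertex 0.000 0.000 0.000
      vertex 26.000 0.000 24.000
      vertex 0.000 0.000 24.000
    endloop
  endfacet
  facet normal 0.0000 1.0000 0.0000
    outer loop
      vertex 26.000 9.000 24.000
      vertex 26.000 9.000 0.000
      vertex 0.000 9.000 0.000
    endloop
  endfacet
  facet normal 0.0000 1.0000 0.0000
    outer loop
      vertex 0.000 9.000 24.000
      vertex 26.000 9.000 24.000
      vertex 0.000 9.000 0.000
    endloop
  endfacet
  facet normal -1.0000 0.0000 0.0000
    outer loop
      vertex 0.000 9.000 24.000
      vertex 0.000 9.000 0.000
      vertex 0.000 0.000 0.000
    endloop
  endfacet
  facet normal -1.0000 0.0000 0.0000
    outer loop
      vertex 0.000 0.000 24.000
      vertex 0.000 9.000 24.000
      vertex 0.000 0.000 0.000
    endloop
  endfacet
  facet normal 1.0000 0.0000 0.0000
    outer loop
      vertex 26.000 0.000 0.000
      vertex 26.000 9.000 0.000
      vertex 26.000 9.000 24.000
    endloop
  endfacet
  facet normal 1.0000 0.0000 0.0000
    outer loop
      vertex 26.000 0.000 0.000
      vertex 26.000 9.000 24.000
      vertex 26.000 0.000 24.000
    endloop
  endfacet
endsolid part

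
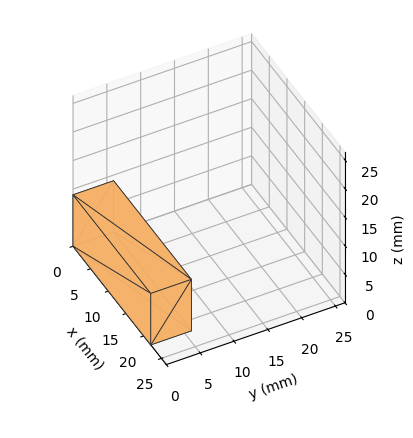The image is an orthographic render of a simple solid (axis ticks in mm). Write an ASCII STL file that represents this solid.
Reading the render: the shape is a rectangular box, roughly 22 × 6 mm footprint and 9 mm tall (dimensions read to the nearest mm from the axis ticks). For the STL, each face is triangulated and given an outward normal.

solid part
  facet normal 0.0000 0.0000 -1.0000
    outer loop
      vertex 22.000 6.000 0.000
      vertex 22.000 0.000 0.000
      vertex 0.000 0.000 0.000
    endloop
  endfacet
  facet normal 0.0000 0.0000 -1.0000
    outer loop
      vertex 0.000 6.000 0.000
      vertex 22.000 6.000 0.000
      vertex 0.000 0.000 0.000
    endloop
  endfacet
  facet normal 0.0000 0.0000 1.0000
    outer loop
      vertex 0.000 0.000 9.000
      vertex 22.000 0.000 9.000
      vertex 22.000 6.000 9.000
    endloop
  endfacet
  facet normal 0.0000 0.0000 1.0000
    outer loop
      vertex 0.000 0.000 9.000
      vertex 22.000 6.000 9.000
      vertex 0.000 6.000 9.000
    endloop
  endfacet
  facet normal 0.0000 -1.0000 0.0000
    outer loop
      vertex 0.000 0.000 0.000
      vertex 22.000 0.000 0.000
      vertex 22.000 0.000 9.000
    endloop
  endfacet
  facet normal 0.0000 -1.0000 0.0000
    outer loop
      vertex 0.000 0.000 0.000
      vertex 22.000 0.000 9.000
      vertex 0.000 0.000 9.000
    endloop
  endfacet
  facet normal 0.0000 1.0000 0.0000
    outer loop
      vertex 22.000 6.000 9.000
      vertex 22.000 6.000 0.000
      vertex 0.000 6.000 0.000
    endloop
  endfacet
  facet normal 0.0000 1.0000 0.0000
    outer loop
      vertex 0.000 6.000 9.000
      vertex 22.000 6.000 9.000
      vertex 0.000 6.000 0.000
    endloop
  endfacet
  facet normal -1.0000 0.0000 0.0000
    outer loop
      vertex 0.000 6.000 9.000
      vertex 0.000 6.000 0.000
      vertex 0.000 0.000 0.000
    endloop
  endfacet
  facet normal -1.0000 0.0000 0.0000
    outer loop
      vertex 0.000 0.000 9.000
      vertex 0.000 6.000 9.000
      vertex 0.000 0.000 0.000
    endloop
  endfacet
  facet normal 1.0000 0.0000 0.0000
    outer loop
      vertex 22.000 0.000 0.000
      vertex 22.000 6.000 0.000
      vertex 22.000 6.000 9.000
    endloop
  endfacet
  facet normal 1.0000 0.0000 0.0000
    outer loop
      vertex 22.000 0.000 0.000
      vertex 22.000 6.000 9.000
      vertex 22.000 0.000 9.000
    endloop
  endfacet
endsolid part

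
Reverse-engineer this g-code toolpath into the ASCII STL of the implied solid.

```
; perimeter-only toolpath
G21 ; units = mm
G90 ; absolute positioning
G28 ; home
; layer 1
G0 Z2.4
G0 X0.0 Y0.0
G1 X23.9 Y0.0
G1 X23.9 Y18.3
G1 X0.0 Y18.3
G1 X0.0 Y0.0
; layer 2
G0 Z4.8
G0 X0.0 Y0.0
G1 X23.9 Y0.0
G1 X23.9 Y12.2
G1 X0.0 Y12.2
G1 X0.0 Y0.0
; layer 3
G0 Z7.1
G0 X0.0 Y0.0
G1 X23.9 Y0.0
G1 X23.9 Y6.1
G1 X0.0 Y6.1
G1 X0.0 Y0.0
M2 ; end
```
solid part
  facet normal 0.0000 0.0000 -1.0000
    outer loop
      vertex 23.9 24.4 0.0
      vertex 23.9 0.0 0.0
      vertex 0.0 0.0 0.0
    endloop
  endfacet
  facet normal 0.0000 0.0000 -1.0000
    outer loop
      vertex 0.0 24.4 0.0
      vertex 23.9 24.4 0.0
      vertex 0.0 0.0 0.0
    endloop
  endfacet
  facet normal 0.0000 -1.0000 0.0000
    outer loop
      vertex 0.0 0.0 0.0
      vertex 23.9 0.0 0.0
      vertex 23.9 0.0 9.5
    endloop
  endfacet
  facet normal 0.0000 -1.0000 0.0000
    outer loop
      vertex 0.0 0.0 0.0
      vertex 23.9 0.0 9.5
      vertex 0.0 0.0 9.5
    endloop
  endfacet
  facet normal 0.0000 0.3628 0.9319
    outer loop
      vertex 0.0 0.0 9.5
      vertex 23.9 0.0 9.5
      vertex 23.9 24.4 0.0
    endloop
  endfacet
  facet normal 0.0000 0.3628 0.9319
    outer loop
      vertex 0.0 0.0 9.5
      vertex 23.9 24.4 0.0
      vertex 0.0 24.4 0.0
    endloop
  endfacet
  facet normal -1.0000 0.0000 0.0000
    outer loop
      vertex 0.0 0.0 9.5
      vertex 0.0 24.4 0.0
      vertex 0.0 0.0 0.0
    endloop
  endfacet
  facet normal 1.0000 0.0000 0.0000
    outer loop
      vertex 23.9 0.0 0.0
      vertex 23.9 24.4 0.0
      vertex 23.9 0.0 9.5
    endloop
  endfacet
endsolid part

The G0 Z moves step by Δz≈2.4 mm. The G1 loops shrink linearly with z, so the solid tapers from its base footprint up to z≈9.5. Closing with a flat bottom cap and the tapered top and triangulating gives 8 facets — a wedge (ramp): 23.9 × 24.4 mm base, rising to 9.5 mm along the y=0 edge and sloping linearly to z=0 at y=24.4.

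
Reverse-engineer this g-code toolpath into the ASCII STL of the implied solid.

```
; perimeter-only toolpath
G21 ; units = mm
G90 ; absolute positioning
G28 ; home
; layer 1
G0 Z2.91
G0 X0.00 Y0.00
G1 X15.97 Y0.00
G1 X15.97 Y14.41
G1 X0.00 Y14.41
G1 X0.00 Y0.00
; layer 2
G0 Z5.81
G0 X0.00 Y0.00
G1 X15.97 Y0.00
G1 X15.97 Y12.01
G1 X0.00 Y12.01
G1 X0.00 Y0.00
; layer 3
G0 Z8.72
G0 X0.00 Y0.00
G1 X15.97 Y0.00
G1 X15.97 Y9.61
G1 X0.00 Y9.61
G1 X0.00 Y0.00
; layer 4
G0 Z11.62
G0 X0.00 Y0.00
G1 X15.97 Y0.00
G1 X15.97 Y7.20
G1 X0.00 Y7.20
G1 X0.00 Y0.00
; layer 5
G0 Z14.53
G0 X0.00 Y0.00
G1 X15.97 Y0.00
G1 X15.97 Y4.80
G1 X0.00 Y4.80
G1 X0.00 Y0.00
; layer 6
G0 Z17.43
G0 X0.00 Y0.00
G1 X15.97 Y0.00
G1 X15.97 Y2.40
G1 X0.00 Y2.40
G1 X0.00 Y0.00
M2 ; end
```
solid part
  facet normal 0.0000 0.0000 -1.0000
    outer loop
      vertex 15.97 16.81 0.00
      vertex 15.97 0.00 0.00
      vertex 0.00 0.00 0.00
    endloop
  endfacet
  facet normal 0.0000 0.0000 -1.0000
    outer loop
      vertex 0.00 16.81 0.00
      vertex 15.97 16.81 0.00
      vertex 0.00 0.00 0.00
    endloop
  endfacet
  facet normal 0.0000 -1.0000 0.0000
    outer loop
      vertex 0.00 0.00 0.00
      vertex 15.97 0.00 0.00
      vertex 15.97 0.00 20.34
    endloop
  endfacet
  facet normal 0.0000 -1.0000 0.0000
    outer loop
      vertex 0.00 0.00 0.00
      vertex 15.97 0.00 20.34
      vertex 0.00 0.00 20.34
    endloop
  endfacet
  facet normal 0.0000 0.7708 0.6370
    outer loop
      vertex 0.00 0.00 20.34
      vertex 15.97 0.00 20.34
      vertex 15.97 16.81 0.00
    endloop
  endfacet
  facet normal 0.0000 0.7708 0.6370
    outer loop
      vertex 0.00 0.00 20.34
      vertex 15.97 16.81 0.00
      vertex 0.00 16.81 0.00
    endloop
  endfacet
  facet normal -1.0000 0.0000 0.0000
    outer loop
      vertex 0.00 0.00 20.34
      vertex 0.00 16.81 0.00
      vertex 0.00 0.00 0.00
    endloop
  endfacet
  facet normal 1.0000 0.0000 0.0000
    outer loop
      vertex 15.97 0.00 0.00
      vertex 15.97 16.81 0.00
      vertex 15.97 0.00 20.34
    endloop
  endfacet
endsolid part

The G0 Z moves step by Δz≈2.91 mm. The G1 loops shrink linearly with z, so the solid tapers from its base footprint up to z≈20.3. Closing with a flat bottom cap and the tapered top and triangulating gives 8 facets — a wedge (ramp): 16 × 16.8 mm base, rising to 20.3 mm along the y=0 edge and sloping linearly to z=0 at y=16.8.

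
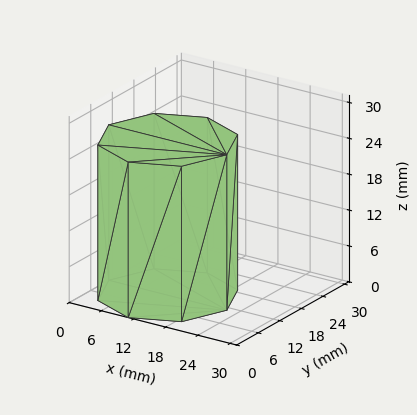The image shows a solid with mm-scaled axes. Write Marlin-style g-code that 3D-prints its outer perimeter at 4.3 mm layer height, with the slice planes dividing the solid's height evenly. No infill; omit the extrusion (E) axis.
Reading the render: the shape is a regular 8-sided prism (a cylinder approximated with 8 flat sides), circumscribed radius ≈ 11 mm, height ≈ 26 mm (dimensions read to the nearest mm from the axis ticks). For the g-code, the solid's height is divided into equal slices at the stated Δz and each level perimeter traced with G1 moves after a G0 lift.

; perimeter-only toolpath
G21 ; units = mm
G90 ; absolute positioning
G28 ; home
; layer 1
G0 Z4.3
G0 X22.0 Y11.0
G1 X18.8 Y18.8
G1 X11.0 Y22.0
G1 X3.2 Y18.8
G1 X0.0 Y11.0
G1 X3.2 Y3.2
G1 X11.0 Y0.0
G1 X18.8 Y3.2
G1 X22.0 Y11.0
; layer 2
G0 Z8.7
G0 X22.0 Y11.0
G1 X18.8 Y18.8
G1 X11.0 Y22.0
G1 X3.2 Y18.8
G1 X0.0 Y11.0
G1 X3.2 Y3.2
G1 X11.0 Y0.0
G1 X18.8 Y3.2
G1 X22.0 Y11.0
; layer 3
G0 Z13.0
G0 X22.0 Y11.0
G1 X18.8 Y18.8
G1 X11.0 Y22.0
G1 X3.2 Y18.8
G1 X0.0 Y11.0
G1 X3.2 Y3.2
G1 X11.0 Y0.0
G1 X18.8 Y3.2
G1 X22.0 Y11.0
; layer 4
G0 Z17.3
G0 X22.0 Y11.0
G1 X18.8 Y18.8
G1 X11.0 Y22.0
G1 X3.2 Y18.8
G1 X0.0 Y11.0
G1 X3.2 Y3.2
G1 X11.0 Y0.0
G1 X18.8 Y3.2
G1 X22.0 Y11.0
; layer 5
G0 Z21.7
G0 X22.0 Y11.0
G1 X18.8 Y18.8
G1 X11.0 Y22.0
G1 X3.2 Y18.8
G1 X0.0 Y11.0
G1 X3.2 Y3.2
G1 X11.0 Y0.0
G1 X18.8 Y3.2
G1 X22.0 Y11.0
; layer 6
G0 Z26.0
G0 X22.0 Y11.0
G1 X18.8 Y18.8
G1 X11.0 Y22.0
G1 X3.2 Y18.8
G1 X0.0 Y11.0
G1 X3.2 Y3.2
G1 X11.0 Y0.0
G1 X18.8 Y3.2
G1 X22.0 Y11.0
M2 ; end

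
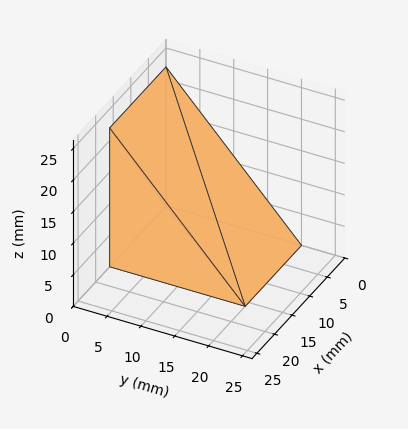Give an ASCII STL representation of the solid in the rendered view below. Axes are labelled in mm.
Reading the render: the shape is a wedge (ramp): 16 × 20 mm base, rising to 22 mm along the y=0 edge and sloping linearly to z=0 at y=20 (dimensions read to the nearest mm from the axis ticks). For the STL, each face is triangulated and given an outward normal.

solid part
  facet normal 0.0000 0.0000 -1.0000
    outer loop
      vertex 16.0 20.0 0.0
      vertex 16.0 0.0 0.0
      vertex 0.0 0.0 0.0
    endloop
  endfacet
  facet normal 0.0000 0.0000 -1.0000
    outer loop
      vertex 0.0 20.0 0.0
      vertex 16.0 20.0 0.0
      vertex 0.0 0.0 0.0
    endloop
  endfacet
  facet normal 0.0000 -1.0000 0.0000
    outer loop
      vertex 0.0 0.0 0.0
      vertex 16.0 0.0 0.0
      vertex 16.0 0.0 22.0
    endloop
  endfacet
  facet normal 0.0000 -1.0000 0.0000
    outer loop
      vertex 0.0 0.0 0.0
      vertex 16.0 0.0 22.0
      vertex 0.0 0.0 22.0
    endloop
  endfacet
  facet normal 0.0000 0.7399 0.6727
    outer loop
      vertex 0.0 0.0 22.0
      vertex 16.0 0.0 22.0
      vertex 16.0 20.0 0.0
    endloop
  endfacet
  facet normal 0.0000 0.7399 0.6727
    outer loop
      vertex 0.0 0.0 22.0
      vertex 16.0 20.0 0.0
      vertex 0.0 20.0 0.0
    endloop
  endfacet
  facet normal -1.0000 0.0000 0.0000
    outer loop
      vertex 0.0 0.0 22.0
      vertex 0.0 20.0 0.0
      vertex 0.0 0.0 0.0
    endloop
  endfacet
  facet normal 1.0000 0.0000 0.0000
    outer loop
      vertex 16.0 0.0 0.0
      vertex 16.0 20.0 0.0
      vertex 16.0 0.0 22.0
    endloop
  endfacet
endsolid part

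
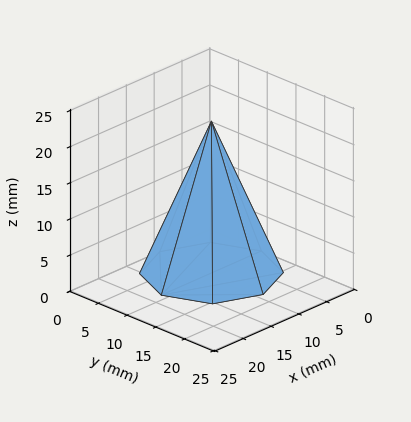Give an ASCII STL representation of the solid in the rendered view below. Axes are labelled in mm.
Reading the render: the shape is a regular 8-sided pyramid, base circumscribed radius ≈ 9 mm, apex at z ≈ 21 mm (dimensions read to the nearest mm from the axis ticks). For the STL, each face is triangulated and given an outward normal.

solid part
  facet normal 0.0000 0.0000 -1.0000
    outer loop
      vertex 9.00 18.00 0.00
      vertex 15.36 15.36 0.00
      vertex 18.00 9.00 0.00
    endloop
  endfacet
  facet normal 0.0000 0.0000 -1.0000
    outer loop
      vertex 2.64 15.36 0.00
      vertex 9.00 18.00 0.00
      vertex 18.00 9.00 0.00
    endloop
  endfacet
  facet normal 0.0000 0.0000 -1.0000
    outer loop
      vertex 0.00 9.00 0.00
      vertex 2.64 15.36 0.00
      vertex 18.00 9.00 0.00
    endloop
  endfacet
  facet normal 0.0000 0.0000 -1.0000
    outer loop
      vertex 2.64 2.64 0.00
      vertex 0.00 9.00 0.00
      vertex 18.00 9.00 0.00
    endloop
  endfacet
  facet normal 0.0000 0.0000 -1.0000
    outer loop
      vertex 9.00 0.00 0.00
      vertex 2.64 2.64 0.00
      vertex 18.00 9.00 0.00
    endloop
  endfacet
  facet normal 0.0000 0.0000 -1.0000
    outer loop
      vertex 15.36 2.64 0.00
      vertex 9.00 0.00 0.00
      vertex 18.00 9.00 0.00
    endloop
  endfacet
  facet normal 0.8588 0.3565 0.3680
    outer loop
      vertex 18.00 9.00 0.00
      vertex 15.36 15.36 0.00
      vertex 9.00 9.00 21.00
    endloop
  endfacet
  facet normal 0.3565 0.8588 0.3680
    outer loop
      vertex 15.36 15.36 0.00
      vertex 9.00 18.00 0.00
      vertex 9.00 9.00 21.00
    endloop
  endfacet
  facet normal -0.3565 0.8588 0.3680
    outer loop
      vertex 9.00 18.00 0.00
      vertex 2.64 15.36 0.00
      vertex 9.00 9.00 21.00
    endloop
  endfacet
  facet normal -0.8588 0.3565 0.3680
    outer loop
      vertex 2.64 15.36 0.00
      vertex 0.00 9.00 0.00
      vertex 9.00 9.00 21.00
    endloop
  endfacet
  facet normal -0.8588 -0.3565 0.3680
    outer loop
      vertex 0.00 9.00 0.00
      vertex 2.64 2.64 0.00
      vertex 9.00 9.00 21.00
    endloop
  endfacet
  facet normal -0.3565 -0.8588 0.3680
    outer loop
      vertex 2.64 2.64 0.00
      vertex 9.00 0.00 0.00
      vertex 9.00 9.00 21.00
    endloop
  endfacet
  facet normal 0.3565 -0.8588 0.3680
    outer loop
      vertex 9.00 0.00 0.00
      vertex 15.36 2.64 0.00
      vertex 9.00 9.00 21.00
    endloop
  endfacet
  facet normal 0.8588 -0.3565 0.3680
    outer loop
      vertex 15.36 2.64 0.00
      vertex 18.00 9.00 0.00
      vertex 9.00 9.00 21.00
    endloop
  endfacet
endsolid part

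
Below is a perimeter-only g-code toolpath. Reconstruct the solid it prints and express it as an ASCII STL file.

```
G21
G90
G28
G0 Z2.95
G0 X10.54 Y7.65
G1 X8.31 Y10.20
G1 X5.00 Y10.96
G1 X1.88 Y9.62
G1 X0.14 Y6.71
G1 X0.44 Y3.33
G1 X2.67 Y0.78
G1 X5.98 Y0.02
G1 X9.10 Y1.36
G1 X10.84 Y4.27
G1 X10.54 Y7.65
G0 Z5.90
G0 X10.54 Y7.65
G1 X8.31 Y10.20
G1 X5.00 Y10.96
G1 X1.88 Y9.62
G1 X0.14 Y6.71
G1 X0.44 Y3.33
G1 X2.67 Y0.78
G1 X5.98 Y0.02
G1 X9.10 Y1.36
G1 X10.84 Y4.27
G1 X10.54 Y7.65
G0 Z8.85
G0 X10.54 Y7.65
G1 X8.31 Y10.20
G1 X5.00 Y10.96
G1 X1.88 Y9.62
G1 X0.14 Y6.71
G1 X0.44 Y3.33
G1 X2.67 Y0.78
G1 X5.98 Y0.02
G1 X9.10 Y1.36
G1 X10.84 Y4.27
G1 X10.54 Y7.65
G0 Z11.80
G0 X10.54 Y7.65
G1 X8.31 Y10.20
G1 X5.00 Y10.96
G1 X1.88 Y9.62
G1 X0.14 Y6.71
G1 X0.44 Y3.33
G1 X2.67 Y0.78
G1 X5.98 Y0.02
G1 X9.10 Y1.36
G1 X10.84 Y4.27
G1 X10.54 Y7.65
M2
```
solid part
  facet normal 0.0000 0.0000 -1.0000
    outer loop
      vertex 5.00 10.96 0.00
      vertex 8.31 10.20 0.00
      vertex 10.54 7.65 0.00
    endloop
  endfacet
  facet normal 0.0000 0.0000 -1.0000
    outer loop
      vertex 1.88 9.62 0.00
      vertex 5.00 10.96 0.00
      vertex 10.54 7.65 0.00
    endloop
  endfacet
  facet normal 0.0000 0.0000 -1.0000
    outer loop
      vertex 0.14 6.71 0.00
      vertex 1.88 9.62 0.00
      vertex 10.54 7.65 0.00
    endloop
  endfacet
  facet normal 0.0000 0.0000 -1.0000
    outer loop
      vertex 0.44 3.33 0.00
      vertex 0.14 6.71 0.00
      vertex 10.54 7.65 0.00
    endloop
  endfacet
  facet normal 0.0000 0.0000 -1.0000
    outer loop
      vertex 2.67 0.78 0.00
      vertex 0.44 3.33 0.00
      vertex 10.54 7.65 0.00
    endloop
  endfacet
  facet normal 0.0000 0.0000 -1.0000
    outer loop
      vertex 5.98 0.02 0.00
      vertex 2.67 0.78 0.00
      vertex 10.54 7.65 0.00
    endloop
  endfacet
  facet normal 0.0000 0.0000 -1.0000
    outer loop
      vertex 9.10 1.36 0.00
      vertex 5.98 0.02 0.00
      vertex 10.54 7.65 0.00
    endloop
  endfacet
  facet normal 0.0000 0.0000 -1.0000
    outer loop
      vertex 10.84 4.27 0.00
      vertex 9.10 1.36 0.00
      vertex 10.54 7.65 0.00
    endloop
  endfacet
  facet normal 0.0000 0.0000 1.0000
    outer loop
      vertex 10.54 7.65 11.80
      vertex 8.31 10.20 11.80
      vertex 5.00 10.96 11.80
    endloop
  endfacet
  facet normal 0.0000 0.0000 1.0000
    outer loop
      vertex 10.54 7.65 11.80
      vertex 5.00 10.96 11.80
      vertex 1.88 9.62 11.80
    endloop
  endfacet
  facet normal 0.0000 0.0000 1.0000
    outer loop
      vertex 10.54 7.65 11.80
      vertex 1.88 9.62 11.80
      vertex 0.14 6.71 11.80
    endloop
  endfacet
  facet normal 0.0000 0.0000 1.0000
    outer loop
      vertex 10.54 7.65 11.80
      vertex 0.14 6.71 11.80
      vertex 0.44 3.33 11.80
    endloop
  endfacet
  facet normal 0.0000 0.0000 1.0000
    outer loop
      vertex 10.54 7.65 11.80
      vertex 0.44 3.33 11.80
      vertex 2.67 0.78 11.80
    endloop
  endfacet
  facet normal 0.0000 0.0000 1.0000
    outer loop
      vertex 10.54 7.65 11.80
      vertex 2.67 0.78 11.80
      vertex 5.98 0.02 11.80
    endloop
  endfacet
  facet normal 0.0000 0.0000 1.0000
    outer loop
      vertex 10.54 7.65 11.80
      vertex 5.98 0.02 11.80
      vertex 9.10 1.36 11.80
    endloop
  endfacet
  facet normal 0.0000 0.0000 1.0000
    outer loop
      vertex 10.54 7.65 11.80
      vertex 9.10 1.36 11.80
      vertex 10.84 4.27 11.80
    endloop
  endfacet
  facet normal 0.7528 0.6583 0.0000
    outer loop
      vertex 10.54 7.65 0.00
      vertex 8.31 10.20 0.00
      vertex 8.31 10.20 11.80
    endloop
  endfacet
  facet normal 0.7528 0.6583 0.0000
    outer loop
      vertex 10.54 7.65 0.00
      vertex 8.31 10.20 11.80
      vertex 10.54 7.65 11.80
    endloop
  endfacet
  facet normal 0.2238 0.9746 0.0000
    outer loop
      vertex 8.31 10.20 0.00
      vertex 5.00 10.96 0.00
      vertex 5.00 10.96 11.80
    endloop
  endfacet
  facet normal 0.2238 0.9746 0.0000
    outer loop
      vertex 8.31 10.20 0.00
      vertex 5.00 10.96 11.80
      vertex 8.31 10.20 11.80
    endloop
  endfacet
  facet normal -0.3946 0.9188 0.0000
    outer loop
      vertex 5.00 10.96 0.00
      vertex 1.88 9.62 0.00
      vertex 1.88 9.62 11.80
    endloop
  endfacet
  facet normal -0.3946 0.9188 0.0000
    outer loop
      vertex 5.00 10.96 0.00
      vertex 1.88 9.62 11.80
      vertex 5.00 10.96 11.80
    endloop
  endfacet
  facet normal -0.8583 0.5132 0.0000
    outer loop
      vertex 1.88 9.62 0.00
      vertex 0.14 6.71 0.00
      vertex 0.14 6.71 11.80
    endloop
  endfacet
  facet normal -0.8583 0.5132 0.0000
    outer loop
      vertex 1.88 9.62 0.00
      vertex 0.14 6.71 11.80
      vertex 1.88 9.62 11.80
    endloop
  endfacet
  facet normal -0.9961 -0.0884 0.0000
    outer loop
      vertex 0.14 6.71 0.00
      vertex 0.44 3.33 0.00
      vertex 0.44 3.33 11.80
    endloop
  endfacet
  facet normal -0.9961 -0.0884 0.0000
    outer loop
      vertex 0.14 6.71 0.00
      vertex 0.44 3.33 11.80
      vertex 0.14 6.71 11.80
    endloop
  endfacet
  facet normal -0.7528 -0.6583 0.0000
    outer loop
      vertex 0.44 3.33 0.00
      vertex 2.67 0.78 0.00
      vertex 2.67 0.78 11.80
    endloop
  endfacet
  facet normal -0.7528 -0.6583 0.0000
    outer loop
      vertex 0.44 3.33 0.00
      vertex 2.67 0.78 11.80
      vertex 0.44 3.33 11.80
    endloop
  endfacet
  facet normal -0.2238 -0.9746 0.0000
    outer loop
      vertex 2.67 0.78 0.00
      vertex 5.98 0.02 0.00
      vertex 5.98 0.02 11.80
    endloop
  endfacet
  facet normal -0.2238 -0.9746 0.0000
    outer loop
      vertex 2.67 0.78 0.00
      vertex 5.98 0.02 11.80
      vertex 2.67 0.78 11.80
    endloop
  endfacet
  facet normal 0.3946 -0.9188 0.0000
    outer loop
      vertex 5.98 0.02 0.00
      vertex 9.10 1.36 0.00
      vertex 9.10 1.36 11.80
    endloop
  endfacet
  facet normal 0.3946 -0.9188 0.0000
    outer loop
      vertex 5.98 0.02 0.00
      vertex 9.10 1.36 11.80
      vertex 5.98 0.02 11.80
    endloop
  endfacet
  facet normal 0.8583 -0.5132 0.0000
    outer loop
      vertex 9.10 1.36 0.00
      vertex 10.84 4.27 0.00
      vertex 10.84 4.27 11.80
    endloop
  endfacet
  facet normal 0.8583 -0.5132 0.0000
    outer loop
      vertex 9.10 1.36 0.00
      vertex 10.84 4.27 11.80
      vertex 9.10 1.36 11.80
    endloop
  endfacet
  facet normal 0.9961 0.0884 0.0000
    outer loop
      vertex 10.84 4.27 0.00
      vertex 10.54 7.65 0.00
      vertex 10.54 7.65 11.80
    endloop
  endfacet
  facet normal 0.9961 0.0884 0.0000
    outer loop
      vertex 10.84 4.27 0.00
      vertex 10.54 7.65 11.80
      vertex 10.84 4.27 11.80
    endloop
  endfacet
endsolid part

The G0 Z moves step by Δz≈2.95 mm. Every layer's G1 loop is the same polygon, so the solid is a straight extrusion of it from z=0 to z≈11.8. Closing with flat bottom and top caps and triangulating gives 36 facets — a regular 10-sided prism (a cylinder approximated with 10 flat sides), circumscribed radius ≈ 5.49 mm, height ≈ 11.8 mm.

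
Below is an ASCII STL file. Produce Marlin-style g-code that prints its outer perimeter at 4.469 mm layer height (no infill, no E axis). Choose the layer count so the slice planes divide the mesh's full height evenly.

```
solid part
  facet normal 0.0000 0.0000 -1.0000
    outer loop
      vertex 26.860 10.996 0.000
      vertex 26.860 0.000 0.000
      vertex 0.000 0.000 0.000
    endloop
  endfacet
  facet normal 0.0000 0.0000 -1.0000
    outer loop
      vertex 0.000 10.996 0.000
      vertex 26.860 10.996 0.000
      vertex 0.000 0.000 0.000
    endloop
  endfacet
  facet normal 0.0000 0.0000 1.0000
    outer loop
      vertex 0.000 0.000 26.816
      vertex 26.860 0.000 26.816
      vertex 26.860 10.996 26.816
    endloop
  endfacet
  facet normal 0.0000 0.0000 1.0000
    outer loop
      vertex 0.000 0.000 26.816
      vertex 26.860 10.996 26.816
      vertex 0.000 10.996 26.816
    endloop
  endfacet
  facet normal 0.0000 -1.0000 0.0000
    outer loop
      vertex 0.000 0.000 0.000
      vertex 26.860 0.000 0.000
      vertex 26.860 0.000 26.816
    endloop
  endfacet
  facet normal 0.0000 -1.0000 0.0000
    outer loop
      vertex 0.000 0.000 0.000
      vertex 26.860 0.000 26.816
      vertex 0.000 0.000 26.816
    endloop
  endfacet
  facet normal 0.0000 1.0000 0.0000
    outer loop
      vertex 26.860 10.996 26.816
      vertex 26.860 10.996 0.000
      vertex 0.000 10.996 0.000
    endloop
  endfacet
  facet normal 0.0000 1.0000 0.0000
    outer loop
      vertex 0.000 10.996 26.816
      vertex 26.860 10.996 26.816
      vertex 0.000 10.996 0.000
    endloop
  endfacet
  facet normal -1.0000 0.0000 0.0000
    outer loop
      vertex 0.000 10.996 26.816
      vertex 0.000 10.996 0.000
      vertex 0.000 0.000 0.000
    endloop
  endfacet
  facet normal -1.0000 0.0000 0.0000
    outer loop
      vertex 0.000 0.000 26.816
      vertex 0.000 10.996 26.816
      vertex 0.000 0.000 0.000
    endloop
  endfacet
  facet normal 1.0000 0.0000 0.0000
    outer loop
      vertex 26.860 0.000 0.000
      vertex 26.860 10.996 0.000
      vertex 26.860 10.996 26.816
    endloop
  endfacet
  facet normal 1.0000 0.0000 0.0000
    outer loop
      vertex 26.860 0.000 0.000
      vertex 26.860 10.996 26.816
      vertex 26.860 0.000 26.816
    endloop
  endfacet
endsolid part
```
; perimeter-only toolpath
G21 ; units = mm
G90 ; absolute positioning
G28 ; home
; layer 1
G0 Z4.469
G0 X0.000 Y0.000
G1 X26.860 Y0.000
G1 X26.860 Y10.996
G1 X0.000 Y10.996
G1 X0.000 Y0.000
; layer 2
G0 Z8.939
G0 X0.000 Y0.000
G1 X26.860 Y0.000
G1 X26.860 Y10.996
G1 X0.000 Y10.996
G1 X0.000 Y0.000
; layer 3
G0 Z13.408
G0 X0.000 Y0.000
G1 X26.860 Y0.000
G1 X26.860 Y10.996
G1 X0.000 Y10.996
G1 X0.000 Y0.000
; layer 4
G0 Z17.877
G0 X0.000 Y0.000
G1 X26.860 Y0.000
G1 X26.860 Y10.996
G1 X0.000 Y10.996
G1 X0.000 Y0.000
; layer 5
G0 Z22.347
G0 X0.000 Y0.000
G1 X26.860 Y0.000
G1 X26.860 Y10.996
G1 X0.000 Y10.996
G1 X0.000 Y0.000
; layer 6
G0 Z26.816
G0 X0.000 Y0.000
G1 X26.860 Y0.000
G1 X26.860 Y10.996
G1 X0.000 Y10.996
G1 X0.000 Y0.000
M2 ; end

The solid is a rectangular box, roughly 26.9 × 11 mm footprint and 26.8 mm tall. Slicing at Δz = 4.469 mm — 6 equal slices spanning the solid's height, so layer i sits at z = i·h/6 — gives 6 non-empty perimeters. Each is a 4-segment closed polygon; G0 lifts to the layer z and rapids to the start vertex, then G1 traces the edges.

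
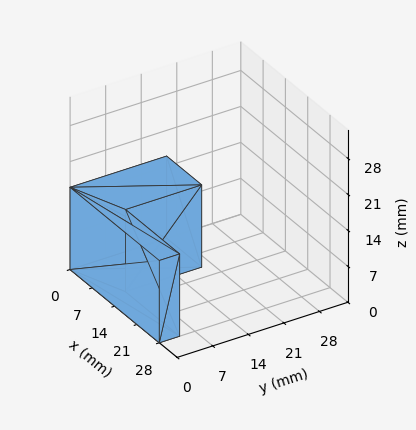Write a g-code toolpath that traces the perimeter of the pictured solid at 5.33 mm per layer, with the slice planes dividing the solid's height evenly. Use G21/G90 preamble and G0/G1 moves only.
Reading the render: the shape is an L-shaped prism: outer 28 × 19 mm, arm thicknesses ≈ 4 mm (horizontal) and 11 mm (vertical), extruded 16 mm in z (dimensions read to the nearest mm from the axis ticks). For the g-code, the solid's height is divided into equal slices at the stated Δz and each level perimeter traced with G1 moves after a G0 lift.

; perimeter-only toolpath
G21 ; units = mm
G90 ; absolute positioning
G28 ; home
; layer 1
G0 Z5.33
G0 X0.00 Y0.00
G1 X28.00 Y0.00
G1 X28.00 Y4.00
G1 X11.00 Y4.00
G1 X11.00 Y19.00
G1 X0.00 Y19.00
G1 X0.00 Y0.00
; layer 2
G0 Z10.67
G0 X0.00 Y0.00
G1 X28.00 Y0.00
G1 X28.00 Y4.00
G1 X11.00 Y4.00
G1 X11.00 Y19.00
G1 X0.00 Y19.00
G1 X0.00 Y0.00
; layer 3
G0 Z16.00
G0 X0.00 Y0.00
G1 X28.00 Y0.00
G1 X28.00 Y4.00
G1 X11.00 Y4.00
G1 X11.00 Y19.00
G1 X0.00 Y19.00
G1 X0.00 Y0.00
M2 ; end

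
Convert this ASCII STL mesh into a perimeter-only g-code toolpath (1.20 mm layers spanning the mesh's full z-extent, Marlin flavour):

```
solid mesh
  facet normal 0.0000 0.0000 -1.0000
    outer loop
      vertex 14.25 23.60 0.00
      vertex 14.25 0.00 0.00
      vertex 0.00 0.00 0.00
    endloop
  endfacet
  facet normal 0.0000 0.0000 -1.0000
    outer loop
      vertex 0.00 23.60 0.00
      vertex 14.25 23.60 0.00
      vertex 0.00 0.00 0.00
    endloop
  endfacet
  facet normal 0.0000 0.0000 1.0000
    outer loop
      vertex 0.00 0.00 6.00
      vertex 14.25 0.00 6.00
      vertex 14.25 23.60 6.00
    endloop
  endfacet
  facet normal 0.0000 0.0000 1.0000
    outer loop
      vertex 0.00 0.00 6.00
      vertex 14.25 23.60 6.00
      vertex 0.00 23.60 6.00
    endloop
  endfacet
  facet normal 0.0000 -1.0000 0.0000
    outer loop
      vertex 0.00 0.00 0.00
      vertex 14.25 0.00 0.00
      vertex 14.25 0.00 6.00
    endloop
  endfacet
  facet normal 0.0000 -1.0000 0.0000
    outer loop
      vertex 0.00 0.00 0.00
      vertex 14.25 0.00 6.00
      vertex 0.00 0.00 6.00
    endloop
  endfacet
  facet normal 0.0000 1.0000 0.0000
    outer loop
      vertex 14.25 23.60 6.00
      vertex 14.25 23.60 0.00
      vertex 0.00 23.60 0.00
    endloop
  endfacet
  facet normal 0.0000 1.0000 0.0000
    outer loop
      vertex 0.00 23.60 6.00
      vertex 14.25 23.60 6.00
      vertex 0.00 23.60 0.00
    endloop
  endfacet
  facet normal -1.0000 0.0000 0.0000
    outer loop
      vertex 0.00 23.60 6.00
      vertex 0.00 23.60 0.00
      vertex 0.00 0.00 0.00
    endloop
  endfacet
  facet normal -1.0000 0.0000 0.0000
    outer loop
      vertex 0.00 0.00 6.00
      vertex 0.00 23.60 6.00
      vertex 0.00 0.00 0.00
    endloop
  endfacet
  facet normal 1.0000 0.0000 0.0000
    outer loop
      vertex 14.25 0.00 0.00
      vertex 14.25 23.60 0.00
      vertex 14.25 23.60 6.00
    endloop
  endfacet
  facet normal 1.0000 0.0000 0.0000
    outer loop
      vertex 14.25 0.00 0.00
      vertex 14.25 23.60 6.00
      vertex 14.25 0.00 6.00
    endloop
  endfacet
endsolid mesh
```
; perimeter-only toolpath
G21 ; units = mm
G90 ; absolute positioning
G28 ; home
; layer 1
G0 Z1.20
G0 X0.00 Y0.00
G1 X14.25 Y0.00
G1 X14.25 Y23.60
G1 X0.00 Y23.60
G1 X0.00 Y0.00
; layer 2
G0 Z2.40
G0 X0.00 Y0.00
G1 X14.25 Y0.00
G1 X14.25 Y23.60
G1 X0.00 Y23.60
G1 X0.00 Y0.00
; layer 3
G0 Z3.60
G0 X0.00 Y0.00
G1 X14.25 Y0.00
G1 X14.25 Y23.60
G1 X0.00 Y23.60
G1 X0.00 Y0.00
; layer 4
G0 Z4.80
G0 X0.00 Y0.00
G1 X14.25 Y0.00
G1 X14.25 Y23.60
G1 X0.00 Y23.60
G1 X0.00 Y0.00
; layer 5
G0 Z6.00
G0 X0.00 Y0.00
G1 X14.25 Y0.00
G1 X14.25 Y23.60
G1 X0.00 Y23.60
G1 X0.00 Y0.00
M2 ; end

The solid is a rectangular box, roughly 14.2 × 23.6 mm footprint and 6 mm tall. Slicing at Δz = 1.20 mm — 5 equal slices spanning the solid's height, so layer i sits at z = i·h/5 — gives 5 non-empty perimeters. Each is a 4-segment closed polygon; G0 lifts to the layer z and rapids to the start vertex, then G1 traces the edges.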